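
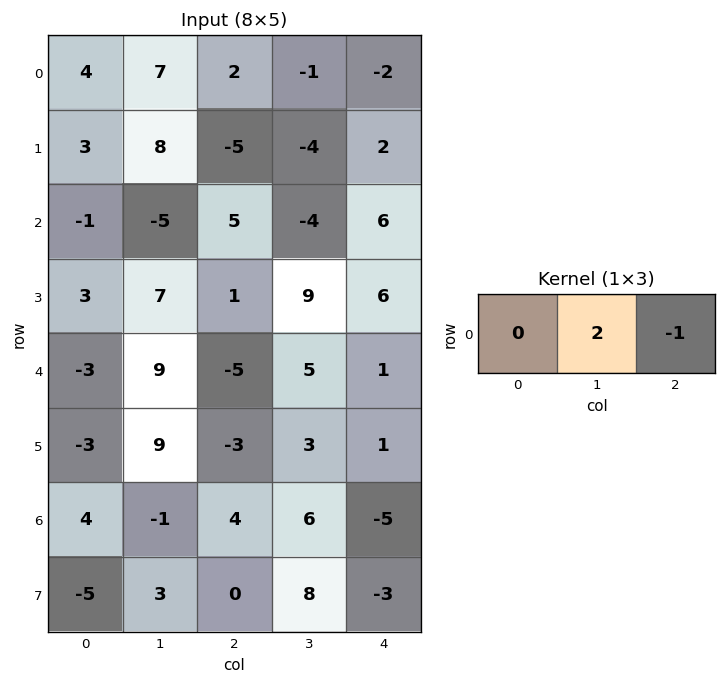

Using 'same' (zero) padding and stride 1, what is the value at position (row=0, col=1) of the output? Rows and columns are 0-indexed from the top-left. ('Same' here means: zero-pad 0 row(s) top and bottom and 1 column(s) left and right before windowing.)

12

The receptive field on the zero-padded input at this output position is [4 7 2]. Elementwise product with the kernel and sum: 7·2 + 2·-1.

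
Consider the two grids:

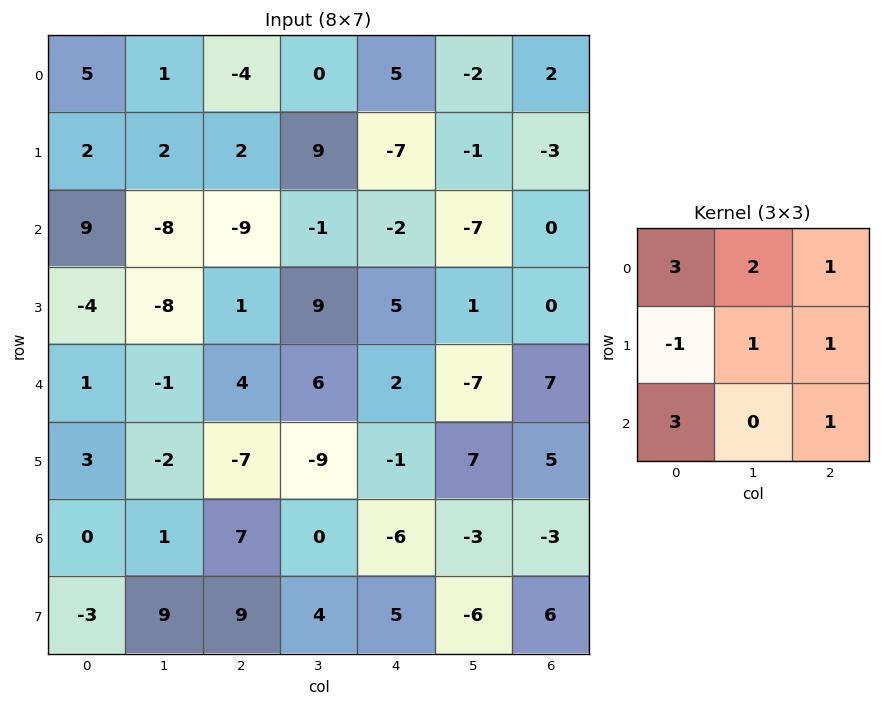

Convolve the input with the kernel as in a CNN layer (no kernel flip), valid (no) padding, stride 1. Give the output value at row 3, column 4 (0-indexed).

17

The receptive field on the input at this output position is [5 1 0 / 2 -7 7 / -1 7 5]. Elementwise product with the kernel and sum: 5·3 + 1·2 + 0·1 + 2·-1 + -7·1 + 7·1 + -1·3 + 5·1.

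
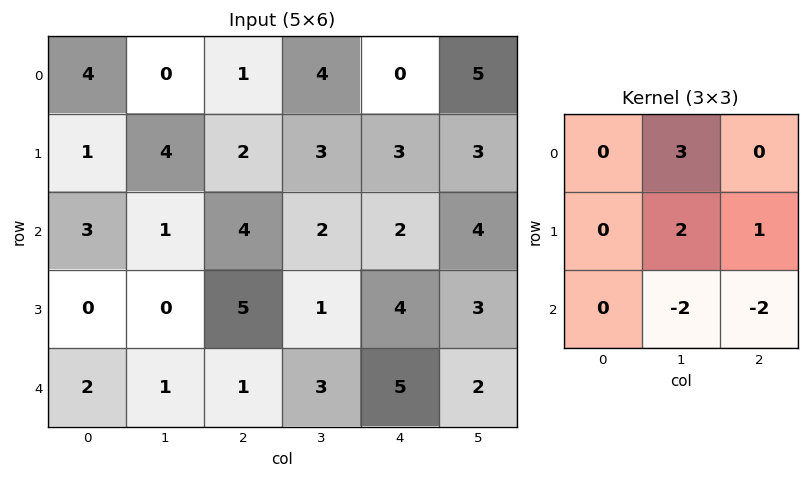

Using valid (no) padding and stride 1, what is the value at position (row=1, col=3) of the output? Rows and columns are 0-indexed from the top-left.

The receptive field on the input at this output position is [3 3 3 / 2 2 4 / 1 4 3]. Elementwise product with the kernel and sum: 3·3 + 2·2 + 4·1 + 4·-2 + 3·-2.

3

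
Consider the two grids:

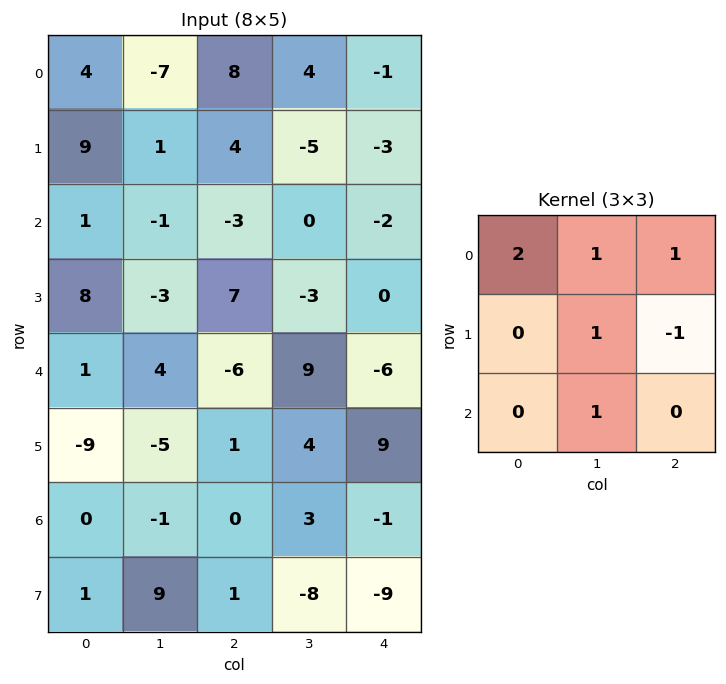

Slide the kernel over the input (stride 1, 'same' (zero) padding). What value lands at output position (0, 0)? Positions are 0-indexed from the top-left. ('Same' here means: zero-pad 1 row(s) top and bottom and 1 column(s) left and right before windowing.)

20

The receptive field on the zero-padded input at this output position is [0 0 0 / 0 4 -7 / 0 9 1]. Elementwise product with the kernel and sum: 0·2 + 0·1 + 0·1 + 4·1 + -7·-1 + 9·1.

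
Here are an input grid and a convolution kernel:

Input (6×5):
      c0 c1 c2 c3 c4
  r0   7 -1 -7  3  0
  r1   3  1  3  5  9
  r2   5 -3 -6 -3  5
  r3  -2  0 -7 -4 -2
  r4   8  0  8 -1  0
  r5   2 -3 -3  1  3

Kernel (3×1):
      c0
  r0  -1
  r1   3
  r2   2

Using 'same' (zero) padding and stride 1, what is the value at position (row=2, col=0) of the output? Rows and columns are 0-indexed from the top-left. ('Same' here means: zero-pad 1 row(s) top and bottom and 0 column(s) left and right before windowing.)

8

The receptive field on the zero-padded input at this output position is [3 / 5 / -2]. Elementwise product with the kernel and sum: 3·-1 + 5·3 + -2·2.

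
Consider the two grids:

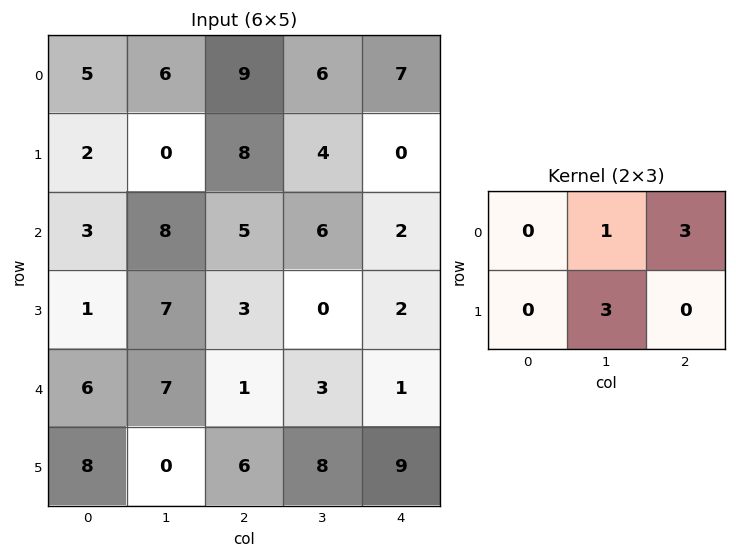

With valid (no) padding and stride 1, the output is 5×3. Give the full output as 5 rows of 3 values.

33 51 39
48 35 22
44 32 12
37 6 15
10 28 30

Output[0,0]: The receptive field on the input at this output position is [5 6 9 / 2 0 8]. Elementwise product with the kernel and sum: 6·1 + 9·3 + 0·3.
Output[0,1]: The receptive field on the input at this output position is [6 9 6 / 0 8 4]. Elementwise product with the kernel and sum: 9·1 + 6·3 + 8·3.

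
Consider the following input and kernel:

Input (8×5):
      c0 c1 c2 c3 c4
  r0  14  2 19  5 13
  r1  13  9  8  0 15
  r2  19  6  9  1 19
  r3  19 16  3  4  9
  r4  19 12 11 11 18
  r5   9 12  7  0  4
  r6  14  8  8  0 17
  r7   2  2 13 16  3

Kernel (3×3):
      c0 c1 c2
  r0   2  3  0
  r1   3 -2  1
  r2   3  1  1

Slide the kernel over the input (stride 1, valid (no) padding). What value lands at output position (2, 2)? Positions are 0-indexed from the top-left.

93

The receptive field on the input at this output position is [9 1 19 / 3 4 9 / 11 11 18]. Elementwise product with the kernel and sum: 9·2 + 1·3 + 3·3 + 4·-2 + 9·1 + 11·3 + 11·1 + 18·1.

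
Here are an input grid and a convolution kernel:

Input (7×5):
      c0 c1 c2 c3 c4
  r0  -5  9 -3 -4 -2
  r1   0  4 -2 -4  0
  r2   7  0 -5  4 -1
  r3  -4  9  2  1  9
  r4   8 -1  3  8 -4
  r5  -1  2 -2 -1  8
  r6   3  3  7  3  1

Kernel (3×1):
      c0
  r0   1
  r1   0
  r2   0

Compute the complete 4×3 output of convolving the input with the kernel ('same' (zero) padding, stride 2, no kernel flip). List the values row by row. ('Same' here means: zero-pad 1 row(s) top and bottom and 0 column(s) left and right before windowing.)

Output[0,0]: The receptive field on the zero-padded input at this output position is [0 / -5 / 0]. Elementwise product with the kernel and sum: 0·1.

0 0 0
0 -2 0
-4 2 9
-1 -2 8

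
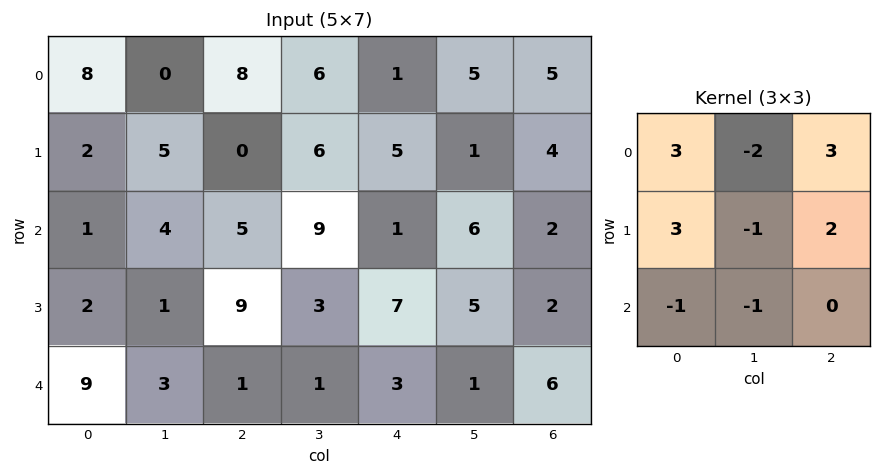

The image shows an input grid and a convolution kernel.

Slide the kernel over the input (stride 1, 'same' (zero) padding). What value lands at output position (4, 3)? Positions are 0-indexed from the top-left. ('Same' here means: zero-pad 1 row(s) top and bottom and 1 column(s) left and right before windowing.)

50

The receptive field on the zero-padded input at this output position is [9 3 7 / 1 1 3 / 0 0 0]. Elementwise product with the kernel and sum: 9·3 + 3·-2 + 7·3 + 1·3 + 1·-1 + 3·2 + 0·-1 + 0·-1.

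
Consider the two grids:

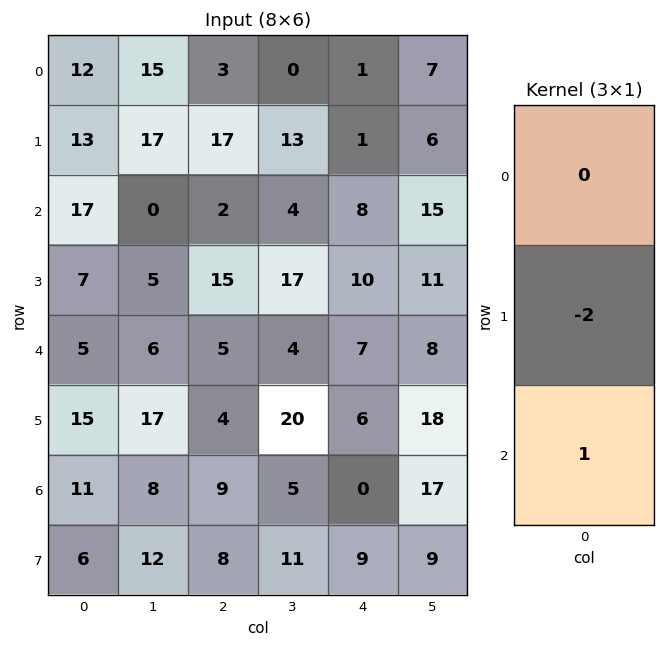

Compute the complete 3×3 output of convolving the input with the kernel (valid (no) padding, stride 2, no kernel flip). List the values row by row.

-9 -32 6
-9 -25 -13
-19 1 -12

Output[0,0]: The receptive field on the input at this output position is [12 / 13 / 17]. Elementwise product with the kernel and sum: 13·-2 + 17·1.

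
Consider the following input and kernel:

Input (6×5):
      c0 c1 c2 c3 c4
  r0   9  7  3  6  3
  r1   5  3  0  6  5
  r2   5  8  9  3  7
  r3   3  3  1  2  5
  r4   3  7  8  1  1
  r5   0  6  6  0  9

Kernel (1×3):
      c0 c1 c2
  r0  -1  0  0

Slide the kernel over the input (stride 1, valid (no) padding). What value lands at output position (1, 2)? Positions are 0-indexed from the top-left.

The receptive field on the input at this output position is [0 6 5]. Elementwise product with the kernel and sum: 0·-1.

0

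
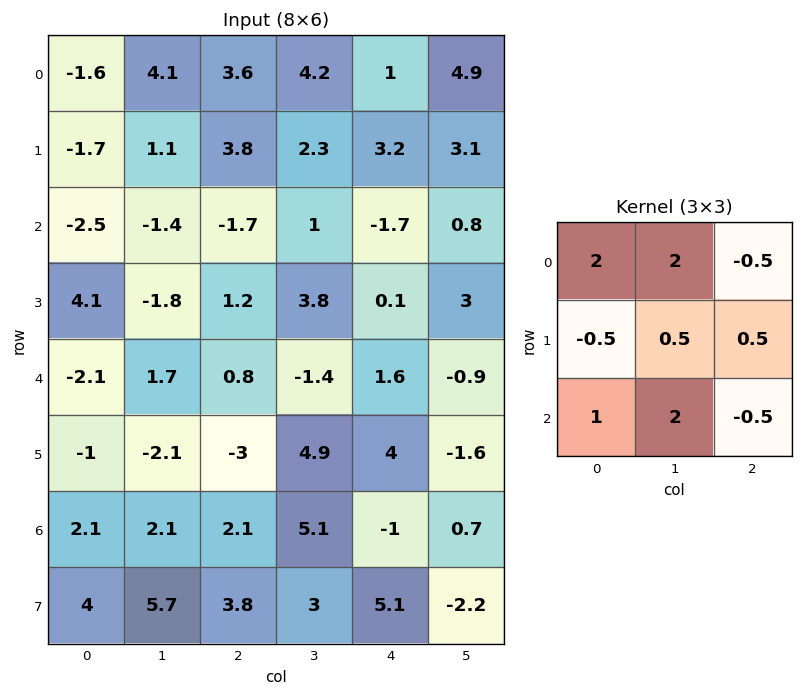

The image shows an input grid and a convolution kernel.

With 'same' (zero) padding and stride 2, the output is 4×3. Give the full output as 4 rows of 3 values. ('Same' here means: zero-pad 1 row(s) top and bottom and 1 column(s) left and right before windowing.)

-2.7 9.4 8
3.2 7.7 11
7.95 -14.8 21.05
6.3 1.7 30.2

Output[0,0]: The receptive field on the zero-padded input at this output position is [0 0 0 / 0 -1.6 4.1 / 0 -1.7 1.1]. Elementwise product with the kernel and sum: 0·2 + 0·2 + 0·-0.5 + 0·-0.5 + -1.6·0.5 + 4.1·0.5 + 0·1 + -1.7·2 + 1.1·-0.5.
Output[0,1]: The receptive field on the zero-padded input at this output position is [0 0 0 / 4.1 3.6 4.2 / 1.1 3.8 2.3]. Elementwise product with the kernel and sum: 0·2 + 0·2 + 0·-0.5 + 4.1·-0.5 + 3.6·0.5 + 4.2·0.5 + 1.1·1 + 3.8·2 + 2.3·-0.5.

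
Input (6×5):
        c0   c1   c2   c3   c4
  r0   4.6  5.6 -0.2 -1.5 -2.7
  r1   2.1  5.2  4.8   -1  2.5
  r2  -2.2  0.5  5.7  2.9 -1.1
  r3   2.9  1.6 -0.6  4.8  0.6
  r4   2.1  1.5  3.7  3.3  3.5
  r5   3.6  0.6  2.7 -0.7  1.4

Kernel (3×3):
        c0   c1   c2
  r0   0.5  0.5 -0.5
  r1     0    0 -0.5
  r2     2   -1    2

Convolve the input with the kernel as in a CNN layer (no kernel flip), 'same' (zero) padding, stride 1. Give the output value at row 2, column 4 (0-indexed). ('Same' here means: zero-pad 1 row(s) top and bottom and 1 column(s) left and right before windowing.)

The receptive field on the zero-padded input at this output position is [-1 2.5 0 / 2.9 -1.1 0 / 4.8 0.6 0]. Elementwise product with the kernel and sum: -1·0.5 + 2.5·0.5 + 0·-0.5 + 0·-0.5 + 4.8·2 + 0.6·-1 + 0·2.

9.75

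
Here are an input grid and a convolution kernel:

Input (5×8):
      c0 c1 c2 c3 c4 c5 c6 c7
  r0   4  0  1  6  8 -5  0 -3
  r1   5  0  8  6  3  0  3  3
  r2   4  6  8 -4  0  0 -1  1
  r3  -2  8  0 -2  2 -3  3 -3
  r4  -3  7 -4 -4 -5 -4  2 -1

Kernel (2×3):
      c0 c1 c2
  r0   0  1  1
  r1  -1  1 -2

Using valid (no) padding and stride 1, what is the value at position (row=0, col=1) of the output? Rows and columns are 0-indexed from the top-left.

3

The receptive field on the input at this output position is [0 1 6 / 0 8 6]. Elementwise product with the kernel and sum: 1·1 + 6·1 + 0·-1 + 8·1 + 6·-2.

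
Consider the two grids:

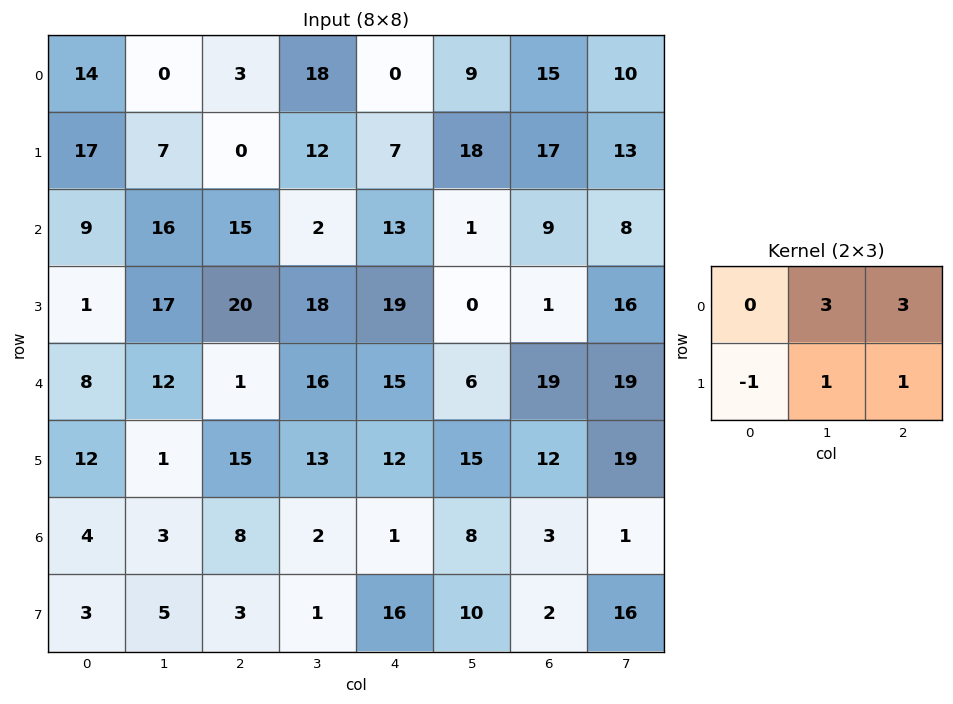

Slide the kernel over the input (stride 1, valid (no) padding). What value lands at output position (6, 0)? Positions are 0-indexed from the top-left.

The receptive field on the input at this output position is [4 3 8 / 3 5 3]. Elementwise product with the kernel and sum: 3·3 + 8·3 + 3·-1 + 5·1 + 3·1.

38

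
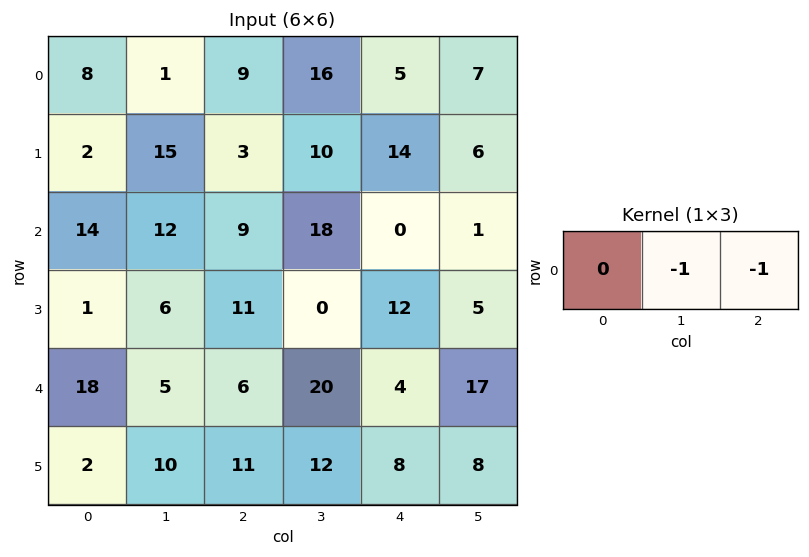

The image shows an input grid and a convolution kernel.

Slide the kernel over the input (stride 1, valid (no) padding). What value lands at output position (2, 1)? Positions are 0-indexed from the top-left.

The receptive field on the input at this output position is [12 9 18]. Elementwise product with the kernel and sum: 9·-1 + 18·-1.

-27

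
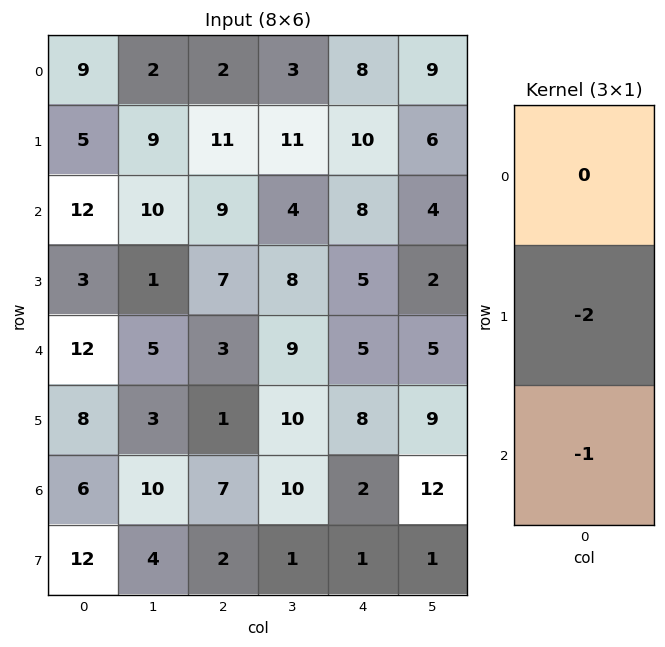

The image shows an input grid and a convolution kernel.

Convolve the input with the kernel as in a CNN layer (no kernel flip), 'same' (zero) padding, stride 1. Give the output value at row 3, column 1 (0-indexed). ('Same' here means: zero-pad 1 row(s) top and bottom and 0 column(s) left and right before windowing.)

The receptive field on the zero-padded input at this output position is [10 / 1 / 5]. Elementwise product with the kernel and sum: 1·-2 + 5·-1.

-7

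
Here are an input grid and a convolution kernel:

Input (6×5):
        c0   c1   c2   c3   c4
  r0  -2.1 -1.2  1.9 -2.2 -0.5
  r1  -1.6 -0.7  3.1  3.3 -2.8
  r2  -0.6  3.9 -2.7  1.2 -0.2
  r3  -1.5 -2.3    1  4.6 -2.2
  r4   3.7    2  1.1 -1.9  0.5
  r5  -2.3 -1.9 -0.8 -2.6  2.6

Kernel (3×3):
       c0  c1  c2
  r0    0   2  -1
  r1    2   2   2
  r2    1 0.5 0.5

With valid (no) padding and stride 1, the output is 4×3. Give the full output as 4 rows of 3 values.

-2.7 20.55 1.1
-5.45 8.2 8.2
10.15 1.6 9.8
4.35 -3.8 10

Output[0,0]: The receptive field on the input at this output position is [-2.1 -1.2 1.9 / -1.6 -0.7 3.1 / -0.6 3.9 -2.7]. Elementwise product with the kernel and sum: -1.2·2 + 1.9·-1 + -1.6·2 + -0.7·2 + 3.1·2 + -0.6·1 + 3.9·0.5 + -2.7·0.5.
Output[0,1]: The receptive field on the input at this output position is [-1.2 1.9 -2.2 / -0.7 3.1 3.3 / 3.9 -2.7 1.2]. Elementwise product with the kernel and sum: 1.9·2 + -2.2·-1 + -0.7·2 + 3.1·2 + 3.3·2 + 3.9·1 + -2.7·0.5 + 1.2·0.5.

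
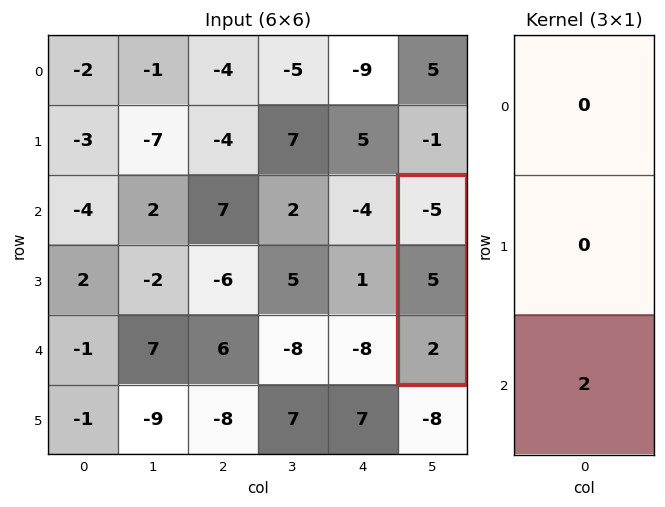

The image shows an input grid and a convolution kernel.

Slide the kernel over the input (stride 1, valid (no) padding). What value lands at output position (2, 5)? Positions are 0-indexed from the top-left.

The receptive field on the input at this output position is [-5 / 5 / 2]. Elementwise product with the kernel and sum: 2·2.

4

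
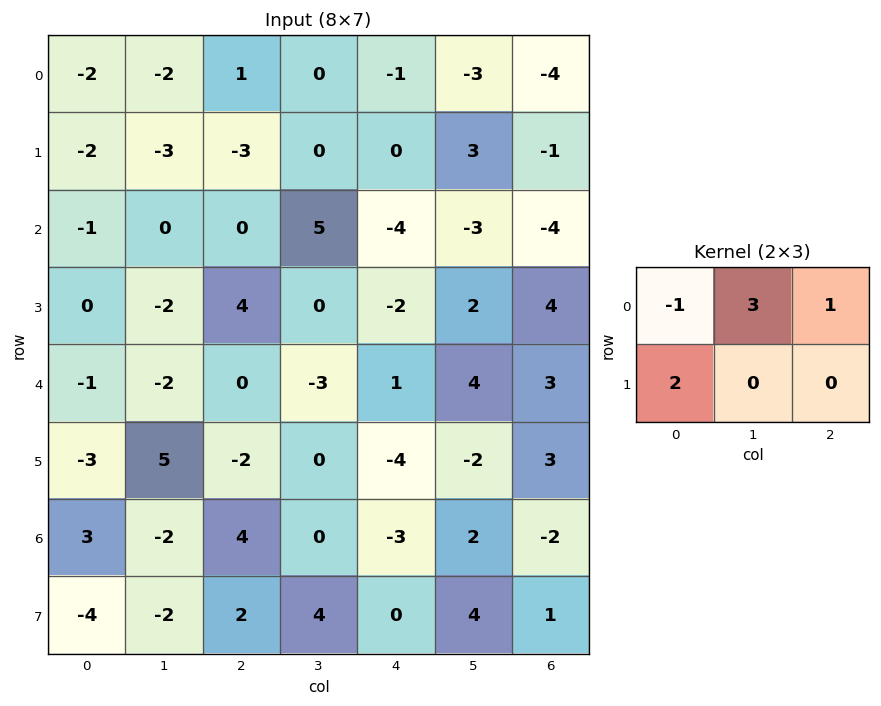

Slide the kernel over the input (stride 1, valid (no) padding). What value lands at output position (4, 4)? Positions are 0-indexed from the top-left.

6

The receptive field on the input at this output position is [1 4 3 / -4 -2 3]. Elementwise product with the kernel and sum: 1·-1 + 4·3 + 3·1 + -4·2.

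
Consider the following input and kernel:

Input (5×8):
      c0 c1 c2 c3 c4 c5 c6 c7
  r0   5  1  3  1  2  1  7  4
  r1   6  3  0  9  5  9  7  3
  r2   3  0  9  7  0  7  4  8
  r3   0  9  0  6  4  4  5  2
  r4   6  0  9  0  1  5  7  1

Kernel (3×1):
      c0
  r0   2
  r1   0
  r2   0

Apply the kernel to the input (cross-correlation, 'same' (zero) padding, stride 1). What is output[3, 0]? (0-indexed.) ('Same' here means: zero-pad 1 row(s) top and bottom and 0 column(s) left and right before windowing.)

6

The receptive field on the zero-padded input at this output position is [3 / 0 / 6]. Elementwise product with the kernel and sum: 3·2.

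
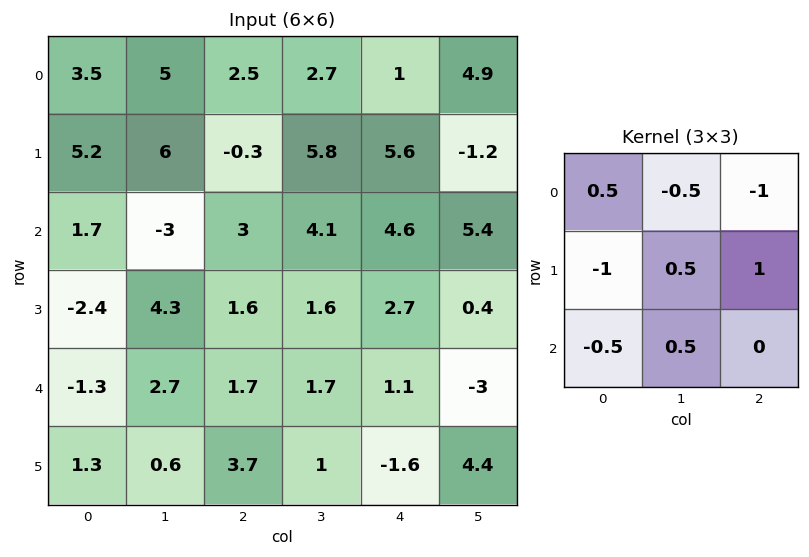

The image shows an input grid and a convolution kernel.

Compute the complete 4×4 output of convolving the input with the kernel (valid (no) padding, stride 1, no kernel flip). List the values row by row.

-8.1 1.2 8.25 -8
3.05 4.6 -5 5.45
7.5 -9.5 -3.25 -5.8
-0.95 1.15 -3.8 -6.4

Output[0,0]: The receptive field on the input at this output position is [3.5 5 2.5 / 5.2 6 -0.3 / 1.7 -3 3]. Elementwise product with the kernel and sum: 3.5·0.5 + 5·-0.5 + 2.5·-1 + 5.2·-1 + 6·0.5 + -0.3·1 + 1.7·-0.5 + -3·0.5.
Output[0,1]: The receptive field on the input at this output position is [5 2.5 2.7 / 6 -0.3 5.8 / -3 3 4.1]. Elementwise product with the kernel and sum: 5·0.5 + 2.5·-0.5 + 2.7·-1 + 6·-1 + -0.3·0.5 + 5.8·1 + -3·-0.5 + 3·0.5.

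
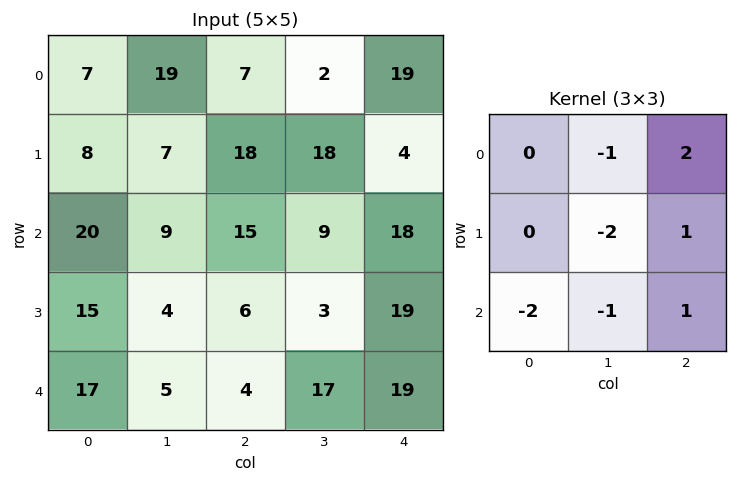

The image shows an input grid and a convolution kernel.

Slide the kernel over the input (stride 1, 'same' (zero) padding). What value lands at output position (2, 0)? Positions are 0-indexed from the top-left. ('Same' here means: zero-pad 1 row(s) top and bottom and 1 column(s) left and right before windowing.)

The receptive field on the zero-padded input at this output position is [0 8 7 / 0 20 9 / 0 15 4]. Elementwise product with the kernel and sum: 8·-1 + 7·2 + 20·-2 + 9·1 + 0·-2 + 15·-1 + 4·1.

-36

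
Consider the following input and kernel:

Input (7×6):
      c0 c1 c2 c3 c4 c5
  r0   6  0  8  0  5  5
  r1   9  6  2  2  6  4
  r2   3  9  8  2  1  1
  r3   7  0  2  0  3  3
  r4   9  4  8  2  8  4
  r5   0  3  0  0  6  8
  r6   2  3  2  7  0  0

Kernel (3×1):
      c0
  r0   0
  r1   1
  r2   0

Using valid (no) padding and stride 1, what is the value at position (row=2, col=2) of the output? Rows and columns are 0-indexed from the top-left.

2

The receptive field on the input at this output position is [8 / 2 / 8]. Elementwise product with the kernel and sum: 2·1.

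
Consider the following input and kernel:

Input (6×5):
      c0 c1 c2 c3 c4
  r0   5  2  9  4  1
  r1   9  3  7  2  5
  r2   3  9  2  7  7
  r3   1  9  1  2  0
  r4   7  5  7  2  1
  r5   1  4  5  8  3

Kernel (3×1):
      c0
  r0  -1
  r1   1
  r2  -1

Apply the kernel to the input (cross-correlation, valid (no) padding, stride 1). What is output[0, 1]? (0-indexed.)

The receptive field on the input at this output position is [2 / 3 / 9]. Elementwise product with the kernel and sum: 2·-1 + 3·1 + 9·-1.

-8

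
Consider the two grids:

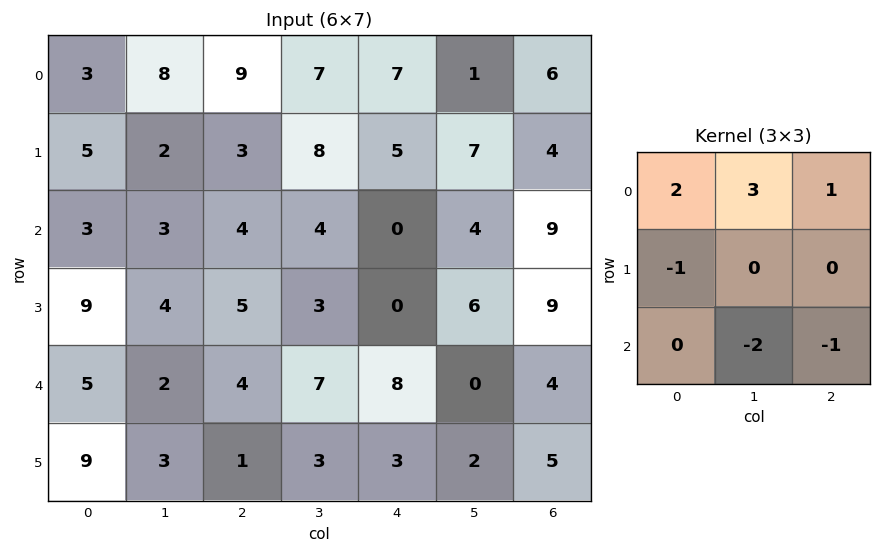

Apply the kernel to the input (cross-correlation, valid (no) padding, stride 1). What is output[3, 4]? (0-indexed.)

The receptive field on the input at this output position is [0 6 9 / 8 0 4 / 3 2 5]. Elementwise product with the kernel and sum: 0·2 + 6·3 + 9·1 + 8·-1 + 2·-2 + 5·-1.

10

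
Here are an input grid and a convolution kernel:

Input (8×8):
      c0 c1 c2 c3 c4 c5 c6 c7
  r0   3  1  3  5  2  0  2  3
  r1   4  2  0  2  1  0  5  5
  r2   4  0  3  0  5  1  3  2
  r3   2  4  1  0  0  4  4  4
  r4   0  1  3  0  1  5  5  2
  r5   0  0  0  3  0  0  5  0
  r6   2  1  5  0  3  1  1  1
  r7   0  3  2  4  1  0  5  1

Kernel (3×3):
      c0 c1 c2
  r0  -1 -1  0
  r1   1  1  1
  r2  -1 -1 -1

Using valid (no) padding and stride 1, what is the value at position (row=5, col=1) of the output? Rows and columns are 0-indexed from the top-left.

The receptive field on the input at this output position is [0 0 3 / 1 5 0 / 3 2 4]. Elementwise product with the kernel and sum: 0·-1 + 0·-1 + 1·1 + 5·1 + 0·1 + 3·-1 + 2·-1 + 4·-1.

-3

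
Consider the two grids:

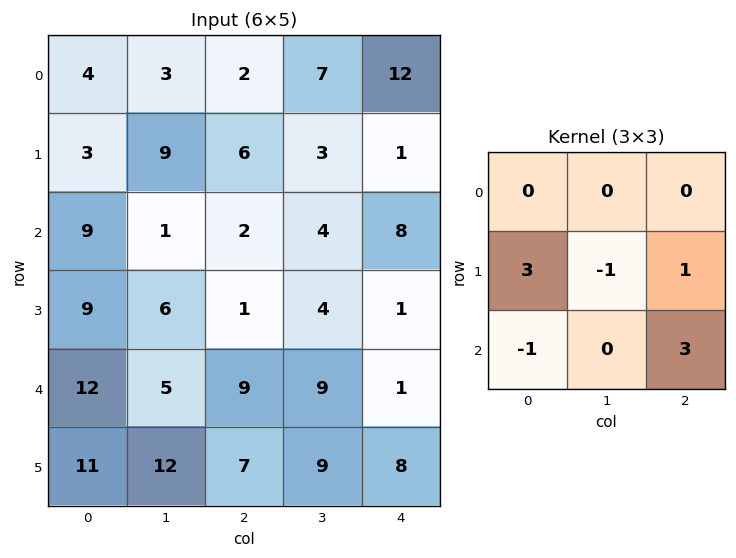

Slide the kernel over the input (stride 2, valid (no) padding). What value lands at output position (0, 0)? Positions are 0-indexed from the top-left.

3

The receptive field on the input at this output position is [4 3 2 / 3 9 6 / 9 1 2]. Elementwise product with the kernel and sum: 3·3 + 9·-1 + 6·1 + 9·-1 + 2·3.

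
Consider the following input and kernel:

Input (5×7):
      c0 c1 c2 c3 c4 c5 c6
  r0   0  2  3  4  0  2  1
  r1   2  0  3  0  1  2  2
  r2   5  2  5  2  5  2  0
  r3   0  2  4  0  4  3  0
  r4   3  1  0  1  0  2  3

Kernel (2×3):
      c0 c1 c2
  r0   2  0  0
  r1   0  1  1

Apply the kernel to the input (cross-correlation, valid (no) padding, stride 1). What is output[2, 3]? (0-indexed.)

11

The receptive field on the input at this output position is [2 5 2 / 0 4 3]. Elementwise product with the kernel and sum: 2·2 + 4·1 + 3·1.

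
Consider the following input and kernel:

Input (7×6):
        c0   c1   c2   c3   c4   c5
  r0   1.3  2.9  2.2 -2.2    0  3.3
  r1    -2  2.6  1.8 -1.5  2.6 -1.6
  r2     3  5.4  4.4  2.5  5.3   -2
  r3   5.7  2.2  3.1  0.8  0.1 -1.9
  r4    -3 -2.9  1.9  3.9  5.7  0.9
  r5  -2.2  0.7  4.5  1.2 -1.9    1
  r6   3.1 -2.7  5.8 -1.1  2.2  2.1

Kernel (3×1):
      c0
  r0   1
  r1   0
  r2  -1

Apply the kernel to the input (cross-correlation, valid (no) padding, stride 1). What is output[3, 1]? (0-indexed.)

1.5

The receptive field on the input at this output position is [2.2 / -2.9 / 0.7]. Elementwise product with the kernel and sum: 2.2·1 + 0.7·-1.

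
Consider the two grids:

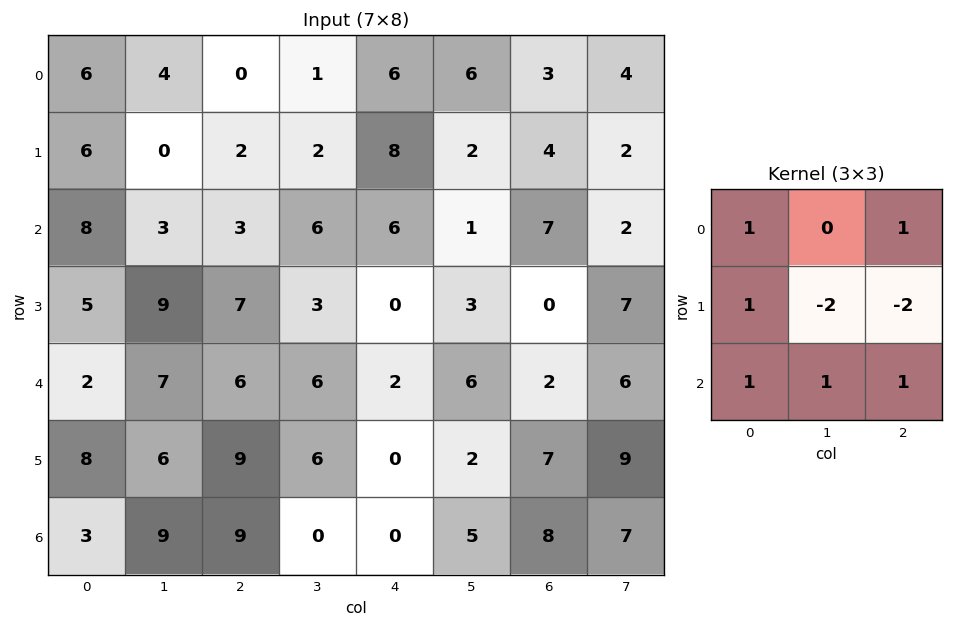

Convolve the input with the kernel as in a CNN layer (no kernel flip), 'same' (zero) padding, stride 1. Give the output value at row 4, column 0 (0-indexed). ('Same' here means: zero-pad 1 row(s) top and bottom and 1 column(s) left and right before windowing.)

The receptive field on the zero-padded input at this output position is [0 5 9 / 0 2 7 / 0 8 6]. Elementwise product with the kernel and sum: 0·1 + 9·1 + 0·1 + 2·-2 + 7·-2 + 0·1 + 8·1 + 6·1.

5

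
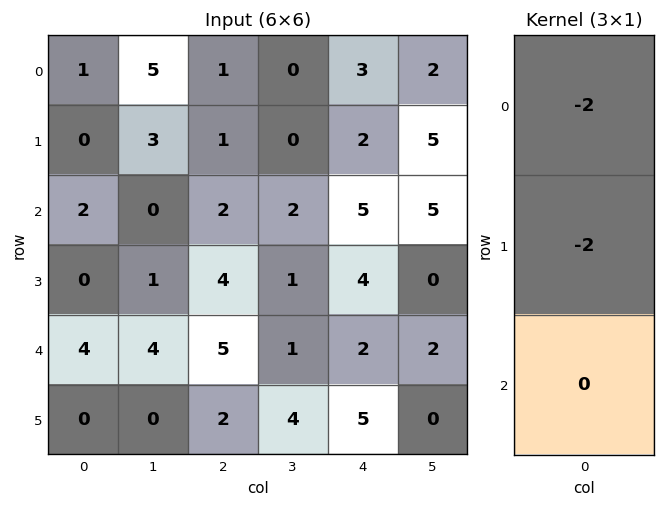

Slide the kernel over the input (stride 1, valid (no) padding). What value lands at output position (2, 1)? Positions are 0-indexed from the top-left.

-2

The receptive field on the input at this output position is [0 / 1 / 4]. Elementwise product with the kernel and sum: 0·-2 + 1·-2.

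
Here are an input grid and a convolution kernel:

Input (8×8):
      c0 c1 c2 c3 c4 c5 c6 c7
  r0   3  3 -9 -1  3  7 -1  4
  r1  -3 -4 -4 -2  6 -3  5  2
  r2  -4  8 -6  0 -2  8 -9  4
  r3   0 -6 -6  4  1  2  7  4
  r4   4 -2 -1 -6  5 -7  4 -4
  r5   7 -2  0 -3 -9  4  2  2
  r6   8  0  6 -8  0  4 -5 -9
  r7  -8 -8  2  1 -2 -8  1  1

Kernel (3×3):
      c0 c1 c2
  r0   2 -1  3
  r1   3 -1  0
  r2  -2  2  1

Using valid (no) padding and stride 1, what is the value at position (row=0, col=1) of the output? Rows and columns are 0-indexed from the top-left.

The receptive field on the input at this output position is [3 -9 -1 / -4 -4 -2 / 8 -6 0]. Elementwise product with the kernel and sum: 3·2 + -9·-1 + -1·3 + -4·3 + -4·-1 + 8·-2 + -6·2 + 0·1.

-24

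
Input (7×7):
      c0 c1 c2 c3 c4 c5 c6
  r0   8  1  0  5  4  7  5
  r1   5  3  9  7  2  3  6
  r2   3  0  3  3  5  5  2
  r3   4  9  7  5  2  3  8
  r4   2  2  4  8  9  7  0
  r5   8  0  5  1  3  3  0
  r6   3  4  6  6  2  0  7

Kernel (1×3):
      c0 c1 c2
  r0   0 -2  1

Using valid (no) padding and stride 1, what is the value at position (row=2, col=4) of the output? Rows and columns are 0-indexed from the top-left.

The receptive field on the input at this output position is [5 5 2]. Elementwise product with the kernel and sum: 5·-2 + 2·1.

-8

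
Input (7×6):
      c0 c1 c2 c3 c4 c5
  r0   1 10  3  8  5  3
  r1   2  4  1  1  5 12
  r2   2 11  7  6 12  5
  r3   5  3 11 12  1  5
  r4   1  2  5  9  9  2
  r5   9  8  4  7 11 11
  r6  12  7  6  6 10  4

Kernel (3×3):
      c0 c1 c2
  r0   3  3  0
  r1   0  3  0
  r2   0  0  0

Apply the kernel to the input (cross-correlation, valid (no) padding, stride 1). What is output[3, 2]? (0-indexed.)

The receptive field on the input at this output position is [11 12 1 / 5 9 9 / 4 7 11]. Elementwise product with the kernel and sum: 11·3 + 12·3 + 9·3.

96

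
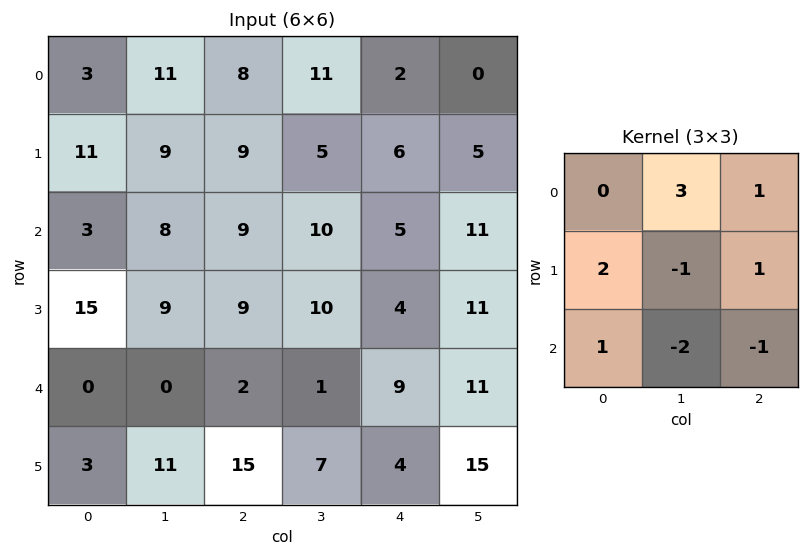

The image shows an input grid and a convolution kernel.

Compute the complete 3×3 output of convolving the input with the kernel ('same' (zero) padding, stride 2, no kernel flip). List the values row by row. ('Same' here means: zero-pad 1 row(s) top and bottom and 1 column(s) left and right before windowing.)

Output[0,0]: The receptive field on the zero-padded input at this output position is [0 0 0 / 0 3 11 / 0 11 9]. Elementwise product with the kernel and sum: 0·3 + 0·1 + 0·2 + 3·-1 + 11·1 + 0·1 + 11·-2 + 9·-1.

-23 11 8
8 30 40
37 10 11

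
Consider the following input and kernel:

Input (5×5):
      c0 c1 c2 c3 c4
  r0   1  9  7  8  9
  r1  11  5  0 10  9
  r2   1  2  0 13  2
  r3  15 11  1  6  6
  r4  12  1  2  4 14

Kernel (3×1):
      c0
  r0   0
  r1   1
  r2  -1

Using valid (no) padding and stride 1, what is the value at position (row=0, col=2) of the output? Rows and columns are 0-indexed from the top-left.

The receptive field on the input at this output position is [7 / 0 / 0]. Elementwise product with the kernel and sum: 0·1 + 0·-1.

0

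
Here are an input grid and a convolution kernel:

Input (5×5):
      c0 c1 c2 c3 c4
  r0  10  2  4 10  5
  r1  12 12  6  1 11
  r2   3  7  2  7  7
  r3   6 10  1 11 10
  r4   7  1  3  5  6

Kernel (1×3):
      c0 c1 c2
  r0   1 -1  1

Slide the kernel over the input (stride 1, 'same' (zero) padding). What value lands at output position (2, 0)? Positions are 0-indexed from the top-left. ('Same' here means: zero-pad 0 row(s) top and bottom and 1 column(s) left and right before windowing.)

The receptive field on the zero-padded input at this output position is [0 3 7]. Elementwise product with the kernel and sum: 0·1 + 3·-1 + 7·1.

4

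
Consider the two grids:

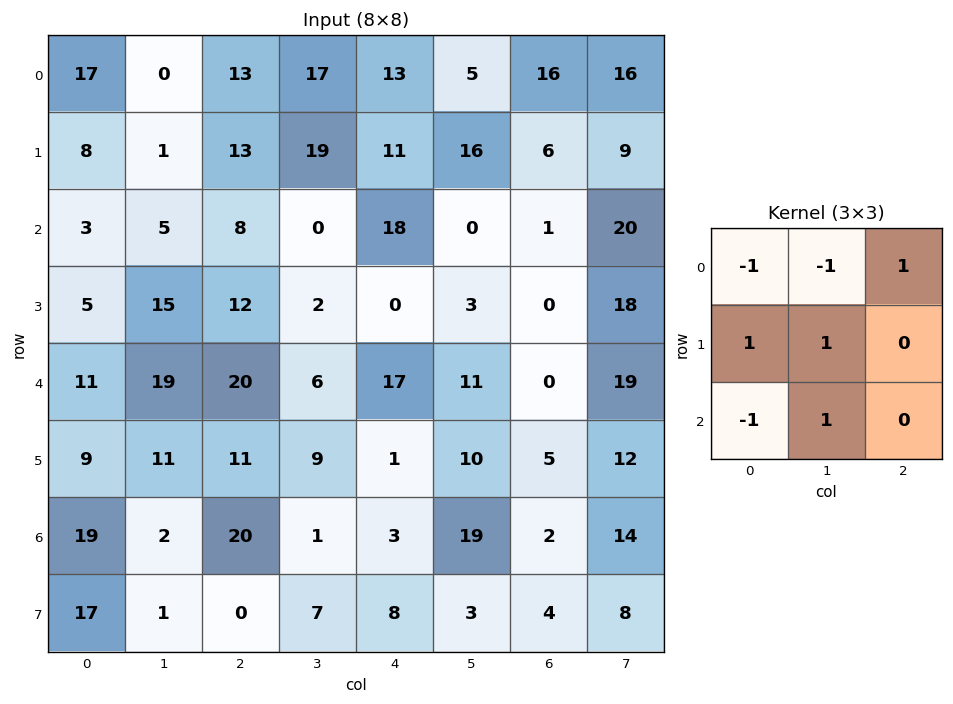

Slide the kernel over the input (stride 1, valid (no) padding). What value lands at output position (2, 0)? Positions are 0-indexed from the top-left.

28

The receptive field on the input at this output position is [3 5 8 / 5 15 12 / 11 19 20]. Elementwise product with the kernel and sum: 3·-1 + 5·-1 + 8·1 + 5·1 + 15·1 + 11·-1 + 19·1.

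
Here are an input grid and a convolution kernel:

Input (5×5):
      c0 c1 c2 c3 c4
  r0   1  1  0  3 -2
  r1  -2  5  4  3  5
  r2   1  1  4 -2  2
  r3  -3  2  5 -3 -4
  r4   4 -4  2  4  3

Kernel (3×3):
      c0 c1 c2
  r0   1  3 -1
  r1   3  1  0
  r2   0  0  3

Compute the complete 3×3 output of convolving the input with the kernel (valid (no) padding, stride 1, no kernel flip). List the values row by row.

15 11 32
28 12 6
-1 38 17

Output[0,0]: The receptive field on the input at this output position is [1 1 0 / -2 5 4 / 1 1 4]. Elementwise product with the kernel and sum: 1·1 + 1·3 + 0·-1 + -2·3 + 5·1 + 4·3.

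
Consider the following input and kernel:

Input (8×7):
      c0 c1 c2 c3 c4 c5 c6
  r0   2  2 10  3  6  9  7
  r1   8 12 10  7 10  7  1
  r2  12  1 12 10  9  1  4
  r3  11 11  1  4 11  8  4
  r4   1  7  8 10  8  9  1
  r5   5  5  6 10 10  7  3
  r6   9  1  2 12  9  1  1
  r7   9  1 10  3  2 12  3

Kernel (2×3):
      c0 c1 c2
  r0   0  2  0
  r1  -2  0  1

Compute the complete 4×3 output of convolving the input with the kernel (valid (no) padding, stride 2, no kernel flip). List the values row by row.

-2 -4 -1
-19 29 -16
10 18 1
-6 6 1

Output[0,0]: The receptive field on the input at this output position is [2 2 10 / 8 12 10]. Elementwise product with the kernel and sum: 2·2 + 8·-2 + 10·1.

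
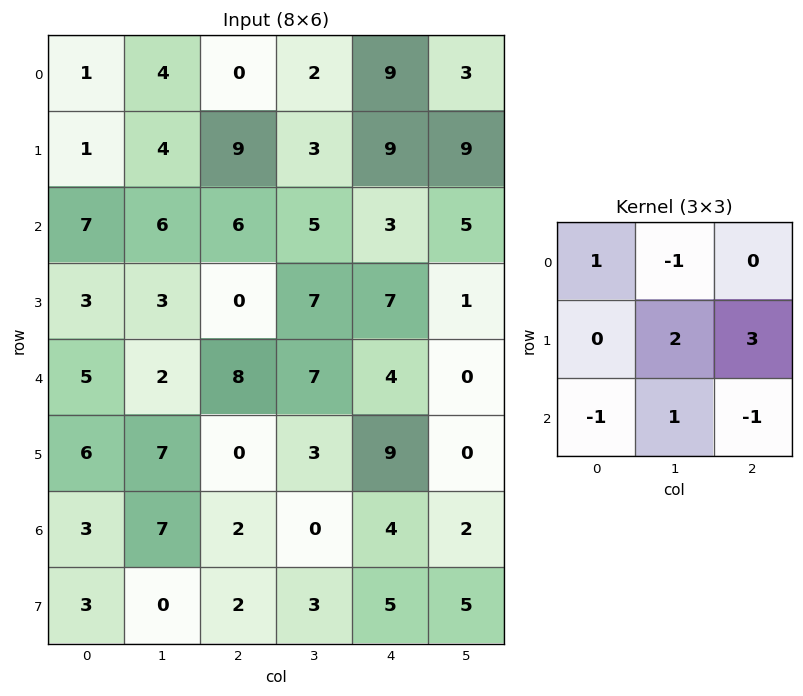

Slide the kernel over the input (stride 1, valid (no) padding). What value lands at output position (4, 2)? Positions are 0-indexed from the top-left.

28

The receptive field on the input at this output position is [8 7 4 / 0 3 9 / 2 0 4]. Elementwise product with the kernel and sum: 8·1 + 7·-1 + 3·2 + 9·3 + 2·-1 + 0·1 + 4·-1.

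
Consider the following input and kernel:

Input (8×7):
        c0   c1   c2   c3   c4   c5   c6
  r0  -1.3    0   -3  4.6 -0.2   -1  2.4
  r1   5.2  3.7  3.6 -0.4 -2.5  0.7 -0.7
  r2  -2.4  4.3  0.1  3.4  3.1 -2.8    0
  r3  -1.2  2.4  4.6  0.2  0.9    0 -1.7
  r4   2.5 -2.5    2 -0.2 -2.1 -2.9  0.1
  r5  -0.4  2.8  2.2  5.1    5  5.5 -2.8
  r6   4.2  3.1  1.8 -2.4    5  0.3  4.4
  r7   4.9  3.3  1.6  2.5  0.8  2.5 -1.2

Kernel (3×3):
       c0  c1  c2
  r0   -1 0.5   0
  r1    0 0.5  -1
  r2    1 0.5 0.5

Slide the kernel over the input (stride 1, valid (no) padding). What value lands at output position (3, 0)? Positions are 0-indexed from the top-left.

1.25

The receptive field on the input at this output position is [-1.2 2.4 4.6 / 2.5 -2.5 2 / -0.4 2.8 2.2]. Elementwise product with the kernel and sum: -1.2·-1 + 2.4·0.5 + -2.5·0.5 + 2·-1 + -0.4·1 + 2.8·0.5 + 2.2·0.5.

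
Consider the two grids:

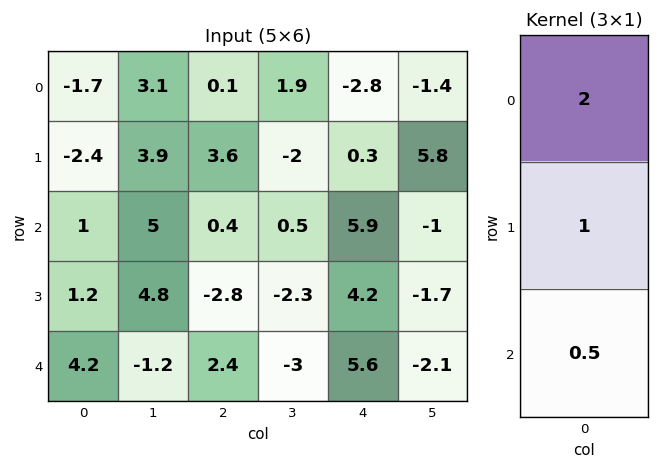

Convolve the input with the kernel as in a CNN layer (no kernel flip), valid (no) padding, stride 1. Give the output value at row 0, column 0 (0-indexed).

-5.3

The receptive field on the input at this output position is [-1.7 / -2.4 / 1]. Elementwise product with the kernel and sum: -1.7·2 + -2.4·1 + 1·0.5.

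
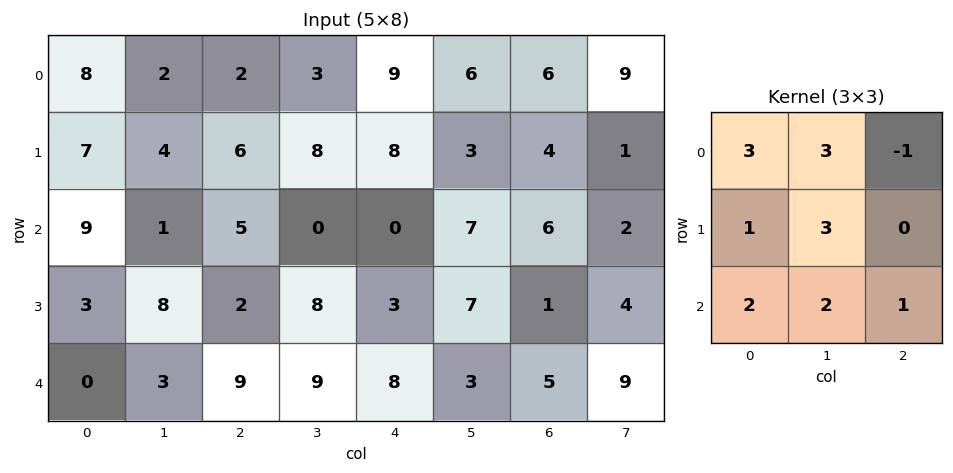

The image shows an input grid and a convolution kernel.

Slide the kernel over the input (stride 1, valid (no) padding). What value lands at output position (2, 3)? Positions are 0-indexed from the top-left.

The receptive field on the input at this output position is [0 0 7 / 8 3 7 / 9 8 3]. Elementwise product with the kernel and sum: 0·3 + 0·3 + 7·-1 + 8·1 + 3·3 + 9·2 + 8·2 + 3·1.

47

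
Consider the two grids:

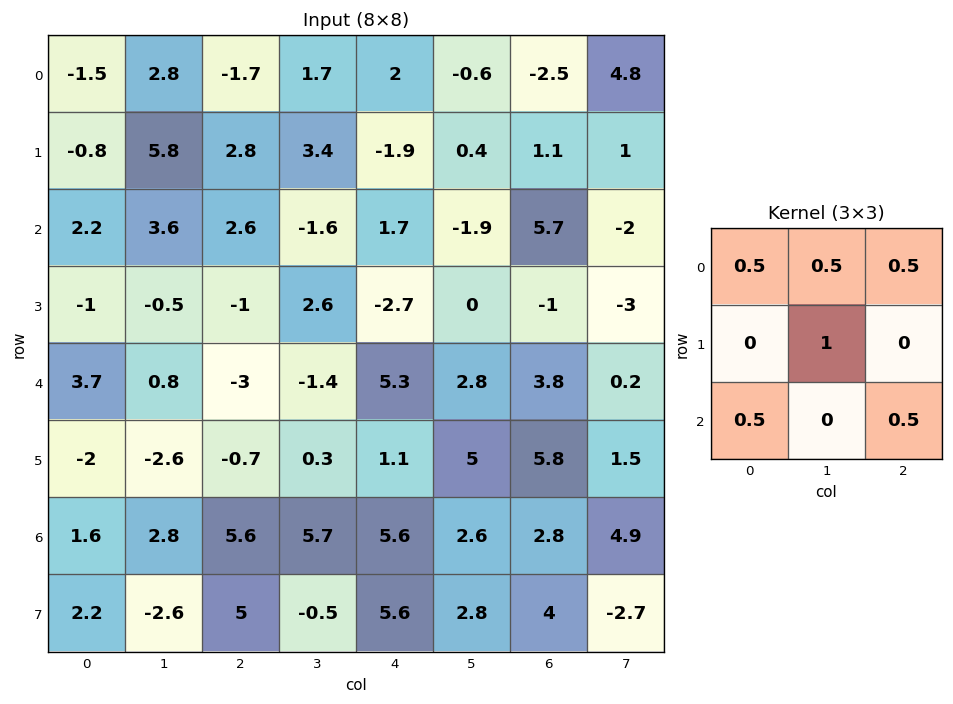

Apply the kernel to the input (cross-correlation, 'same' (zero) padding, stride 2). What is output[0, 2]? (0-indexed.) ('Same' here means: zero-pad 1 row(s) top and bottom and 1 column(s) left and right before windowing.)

3.9

The receptive field on the zero-padded input at this output position is [0 0 0 / 1.7 2 -0.6 / 3.4 -1.9 0.4]. Elementwise product with the kernel and sum: 0·0.5 + 0·0.5 + 0·0.5 + 2·1 + 3.4·0.5 + 0.4·0.5.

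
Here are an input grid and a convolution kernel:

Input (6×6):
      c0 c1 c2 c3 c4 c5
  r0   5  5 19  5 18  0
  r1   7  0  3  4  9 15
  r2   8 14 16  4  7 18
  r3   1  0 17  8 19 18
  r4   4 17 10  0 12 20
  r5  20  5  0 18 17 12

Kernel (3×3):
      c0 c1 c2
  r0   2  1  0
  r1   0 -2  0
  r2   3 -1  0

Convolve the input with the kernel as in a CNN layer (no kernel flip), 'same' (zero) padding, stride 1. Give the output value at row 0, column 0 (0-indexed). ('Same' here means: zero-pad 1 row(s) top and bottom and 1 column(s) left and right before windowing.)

-17

The receptive field on the zero-padded input at this output position is [0 0 0 / 0 5 5 / 0 7 0]. Elementwise product with the kernel and sum: 0·2 + 0·1 + 5·-2 + 0·3 + 7·-1.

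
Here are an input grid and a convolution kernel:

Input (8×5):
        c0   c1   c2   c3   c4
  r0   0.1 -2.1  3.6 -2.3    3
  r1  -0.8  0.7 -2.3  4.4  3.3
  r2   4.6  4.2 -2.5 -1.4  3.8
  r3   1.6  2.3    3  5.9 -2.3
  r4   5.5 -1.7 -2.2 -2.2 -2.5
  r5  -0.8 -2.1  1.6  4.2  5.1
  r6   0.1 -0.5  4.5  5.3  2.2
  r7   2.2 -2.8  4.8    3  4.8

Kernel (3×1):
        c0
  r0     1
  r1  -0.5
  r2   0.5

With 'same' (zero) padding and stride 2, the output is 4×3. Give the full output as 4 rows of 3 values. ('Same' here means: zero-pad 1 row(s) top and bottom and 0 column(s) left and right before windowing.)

-0.45 -2.95 0.15
-2.3 0.45 0.25
-1.55 4.9 1.5
0.25 1.75 6.4

Output[0,0]: The receptive field on the zero-padded input at this output position is [0 / 0.1 / -0.8]. Elementwise product with the kernel and sum: 0·1 + 0.1·-0.5 + -0.8·0.5.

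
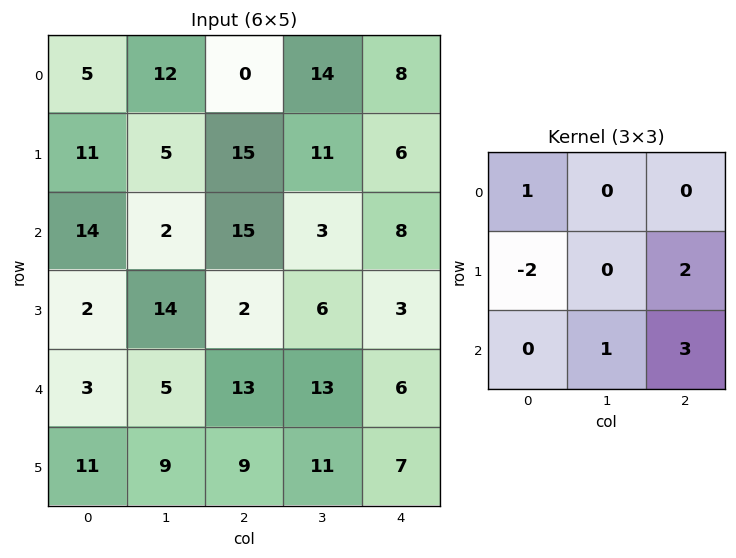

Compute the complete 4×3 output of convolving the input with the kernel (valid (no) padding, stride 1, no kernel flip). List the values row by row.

60 48 9
33 27 16
58 38 48
58 72 20

Output[0,0]: The receptive field on the input at this output position is [5 12 0 / 11 5 15 / 14 2 15]. Elementwise product with the kernel and sum: 5·1 + 11·-2 + 15·2 + 2·1 + 15·3.
Output[0,1]: The receptive field on the input at this output position is [12 0 14 / 5 15 11 / 2 15 3]. Elementwise product with the kernel and sum: 12·1 + 5·-2 + 11·2 + 15·1 + 3·3.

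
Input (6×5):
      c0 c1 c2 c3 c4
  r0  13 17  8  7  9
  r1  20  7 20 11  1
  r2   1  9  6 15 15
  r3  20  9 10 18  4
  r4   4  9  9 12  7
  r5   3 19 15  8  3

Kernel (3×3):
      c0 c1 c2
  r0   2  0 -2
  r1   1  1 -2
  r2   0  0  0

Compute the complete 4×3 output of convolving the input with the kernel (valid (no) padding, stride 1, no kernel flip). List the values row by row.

-3 25 27
-2 -23 29
-1 -29 2
15 -24 19

Output[0,0]: The receptive field on the input at this output position is [13 17 8 / 20 7 20 / 1 9 6]. Elementwise product with the kernel and sum: 13·2 + 8·-2 + 20·1 + 7·1 + 20·-2.
Output[0,1]: The receptive field on the input at this output position is [17 8 7 / 7 20 11 / 9 6 15]. Elementwise product with the kernel and sum: 17·2 + 7·-2 + 7·1 + 20·1 + 11·-2.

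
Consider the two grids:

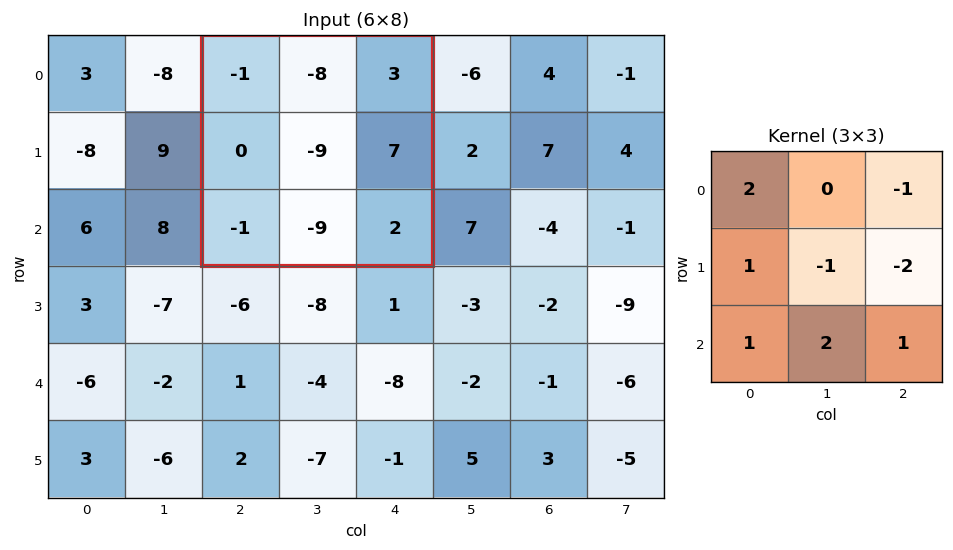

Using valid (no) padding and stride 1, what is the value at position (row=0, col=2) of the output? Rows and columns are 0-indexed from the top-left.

The receptive field on the input at this output position is [-1 -8 3 / 0 -9 7 / -1 -9 2]. Elementwise product with the kernel and sum: -1·2 + 3·-1 + 0·1 + -9·-1 + 7·-2 + -1·1 + -9·2 + 2·1.

-27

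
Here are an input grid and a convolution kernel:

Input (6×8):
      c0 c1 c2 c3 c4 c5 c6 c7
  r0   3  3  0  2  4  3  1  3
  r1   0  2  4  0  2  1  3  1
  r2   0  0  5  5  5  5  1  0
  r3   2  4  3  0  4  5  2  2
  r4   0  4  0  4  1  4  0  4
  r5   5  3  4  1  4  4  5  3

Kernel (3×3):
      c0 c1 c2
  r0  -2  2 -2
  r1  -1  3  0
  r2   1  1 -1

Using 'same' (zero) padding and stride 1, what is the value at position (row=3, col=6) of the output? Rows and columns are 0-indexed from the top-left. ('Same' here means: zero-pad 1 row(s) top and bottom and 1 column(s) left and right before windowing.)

The receptive field on the zero-padded input at this output position is [5 1 0 / 5 2 2 / 4 0 4]. Elementwise product with the kernel and sum: 5·-2 + 1·2 + 0·-2 + 5·-1 + 2·3 + 4·1 + 0·1 + 4·-1.

-7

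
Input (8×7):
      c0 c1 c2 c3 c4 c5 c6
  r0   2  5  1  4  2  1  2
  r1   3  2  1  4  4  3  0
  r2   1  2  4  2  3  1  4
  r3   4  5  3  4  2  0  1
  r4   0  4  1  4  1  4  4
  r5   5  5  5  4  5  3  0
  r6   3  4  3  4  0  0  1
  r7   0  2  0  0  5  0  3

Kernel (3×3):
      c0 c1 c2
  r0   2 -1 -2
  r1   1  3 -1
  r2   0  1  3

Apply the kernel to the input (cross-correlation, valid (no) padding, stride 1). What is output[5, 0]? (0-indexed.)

The receptive field on the input at this output position is [5 5 5 / 3 4 3 / 0 2 0]. Elementwise product with the kernel and sum: 5·2 + 5·-1 + 5·-2 + 3·1 + 4·3 + 3·-1 + 2·1 + 0·3.

9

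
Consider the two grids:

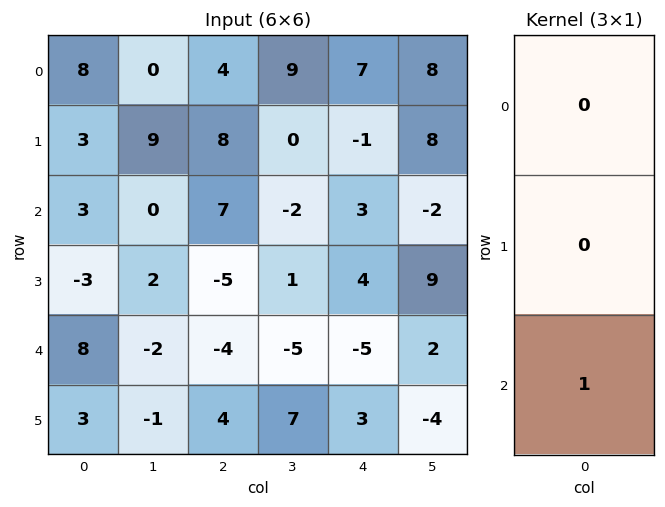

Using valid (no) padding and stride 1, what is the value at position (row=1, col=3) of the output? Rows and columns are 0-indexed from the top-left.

The receptive field on the input at this output position is [0 / -2 / 1]. Elementwise product with the kernel and sum: 1·1.

1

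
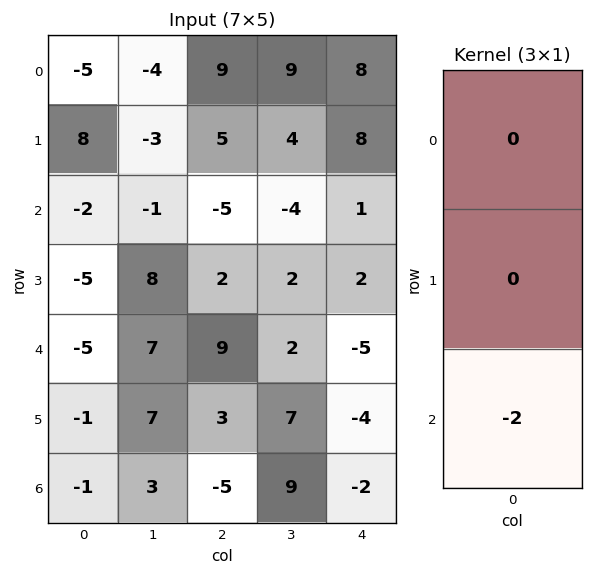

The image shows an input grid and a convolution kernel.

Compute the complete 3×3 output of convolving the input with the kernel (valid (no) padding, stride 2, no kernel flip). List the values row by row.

4 10 -2
10 -18 10
2 10 4

Output[0,0]: The receptive field on the input at this output position is [-5 / 8 / -2]. Elementwise product with the kernel and sum: -2·-2.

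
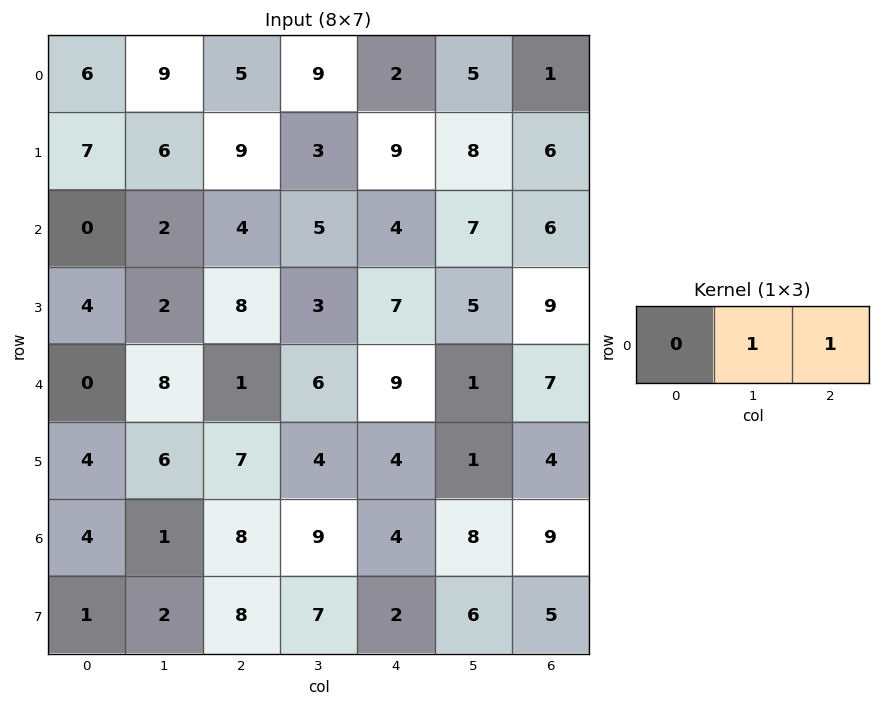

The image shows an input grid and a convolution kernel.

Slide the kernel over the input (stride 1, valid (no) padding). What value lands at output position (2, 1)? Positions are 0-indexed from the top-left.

The receptive field on the input at this output position is [2 4 5]. Elementwise product with the kernel and sum: 4·1 + 5·1.

9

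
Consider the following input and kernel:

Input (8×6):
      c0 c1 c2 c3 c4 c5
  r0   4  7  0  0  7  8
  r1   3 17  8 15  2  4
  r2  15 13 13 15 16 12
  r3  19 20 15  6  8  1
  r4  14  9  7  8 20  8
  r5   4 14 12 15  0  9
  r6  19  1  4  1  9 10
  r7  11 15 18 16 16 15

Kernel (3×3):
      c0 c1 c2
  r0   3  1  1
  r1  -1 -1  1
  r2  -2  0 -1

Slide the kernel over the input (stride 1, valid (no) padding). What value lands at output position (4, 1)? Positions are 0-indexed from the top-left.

28

The receptive field on the input at this output position is [9 7 8 / 14 12 15 / 1 4 1]. Elementwise product with the kernel and sum: 9·3 + 7·1 + 8·1 + 14·-1 + 12·-1 + 15·1 + 1·-2 + 1·-1.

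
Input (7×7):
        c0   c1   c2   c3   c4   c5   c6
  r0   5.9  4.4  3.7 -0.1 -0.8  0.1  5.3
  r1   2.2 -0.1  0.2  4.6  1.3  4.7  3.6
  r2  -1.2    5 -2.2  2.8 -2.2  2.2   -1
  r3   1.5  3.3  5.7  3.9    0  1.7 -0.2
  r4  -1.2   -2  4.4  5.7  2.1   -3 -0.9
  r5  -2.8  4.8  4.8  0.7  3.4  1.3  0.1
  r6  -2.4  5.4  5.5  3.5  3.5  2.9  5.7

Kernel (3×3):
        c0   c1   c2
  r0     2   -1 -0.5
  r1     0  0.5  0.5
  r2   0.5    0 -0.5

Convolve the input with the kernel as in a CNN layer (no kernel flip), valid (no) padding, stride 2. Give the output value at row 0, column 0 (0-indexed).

The receptive field on the input at this output position is [5.9 4.4 3.7 / 2.2 -0.1 0.2 / -1.2 5 -2.2]. Elementwise product with the kernel and sum: 5.9·2 + 4.4·-1 + 3.7·-0.5 + -0.1·0.5 + 0.2·0.5 + -1.2·0.5 + -2.2·-0.5.

6.1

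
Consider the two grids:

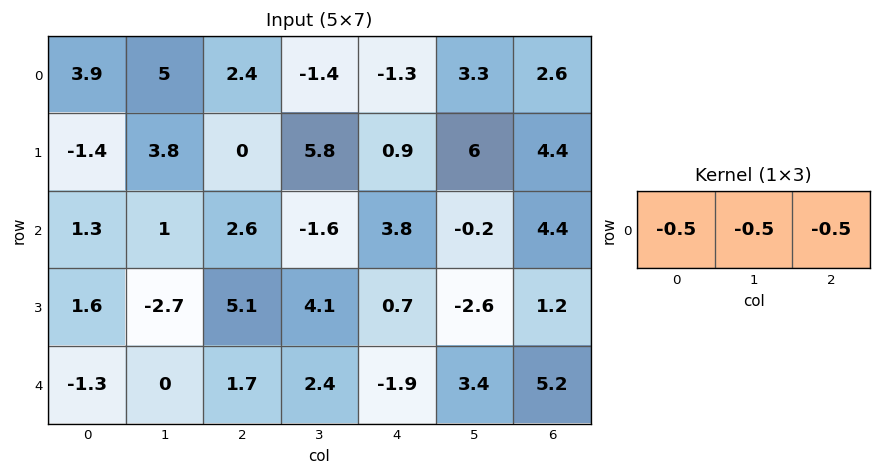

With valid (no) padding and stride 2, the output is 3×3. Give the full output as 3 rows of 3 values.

-5.65 0.15 -2.3
-2.45 -2.4 -4
-0.2 -1.1 -3.35

Output[0,0]: The receptive field on the input at this output position is [3.9 5 2.4]. Elementwise product with the kernel and sum: 3.9·-0.5 + 5·-0.5 + 2.4·-0.5.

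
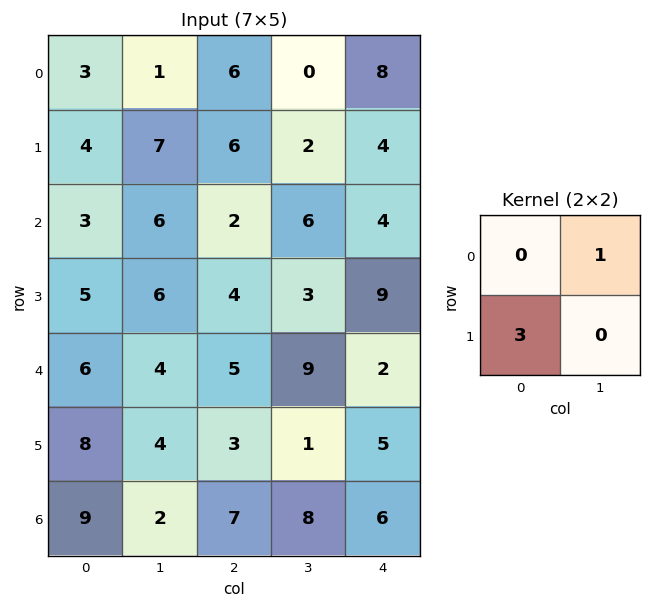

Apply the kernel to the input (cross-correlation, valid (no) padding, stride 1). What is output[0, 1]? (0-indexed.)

The receptive field on the input at this output position is [1 6 / 7 6]. Elementwise product with the kernel and sum: 6·1 + 7·3.

27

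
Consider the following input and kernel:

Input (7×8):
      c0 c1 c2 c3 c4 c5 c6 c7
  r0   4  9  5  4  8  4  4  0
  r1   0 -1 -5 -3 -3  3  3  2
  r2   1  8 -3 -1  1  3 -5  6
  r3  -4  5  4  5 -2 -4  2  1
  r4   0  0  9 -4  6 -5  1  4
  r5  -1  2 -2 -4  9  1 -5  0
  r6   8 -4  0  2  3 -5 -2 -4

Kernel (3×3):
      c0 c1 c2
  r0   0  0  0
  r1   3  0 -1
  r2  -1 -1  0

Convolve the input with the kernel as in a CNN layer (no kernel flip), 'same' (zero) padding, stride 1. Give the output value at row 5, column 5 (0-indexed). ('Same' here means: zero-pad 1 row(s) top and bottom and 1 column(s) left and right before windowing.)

The receptive field on the zero-padded input at this output position is [6 -5 1 / 9 1 -5 / 3 -5 -2]. Elementwise product with the kernel and sum: 9·3 + -5·-1 + 3·-1 + -5·-1.

34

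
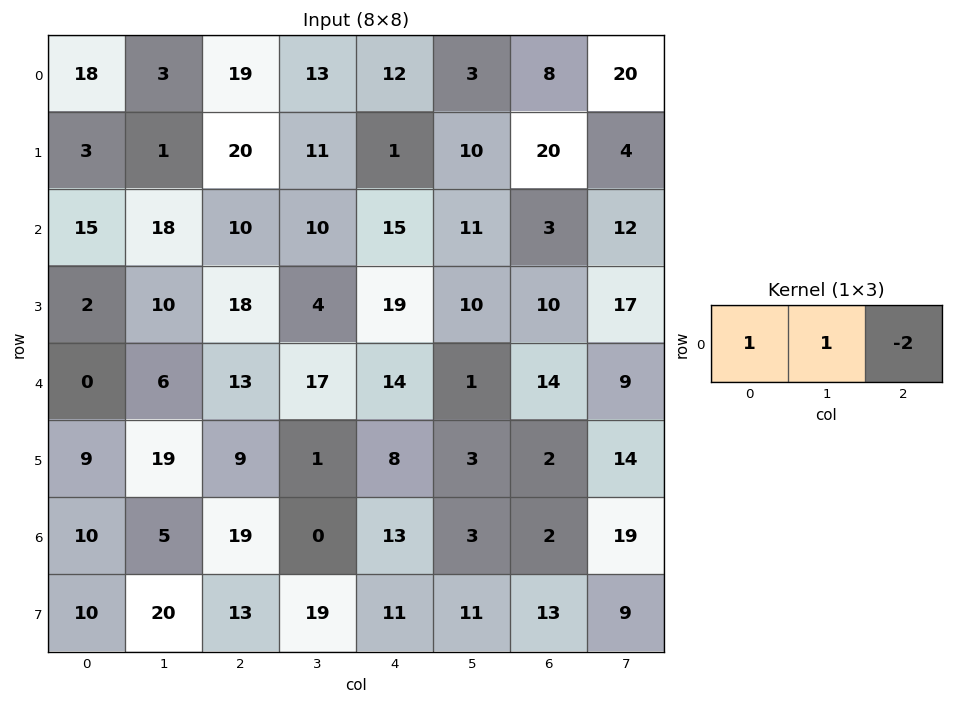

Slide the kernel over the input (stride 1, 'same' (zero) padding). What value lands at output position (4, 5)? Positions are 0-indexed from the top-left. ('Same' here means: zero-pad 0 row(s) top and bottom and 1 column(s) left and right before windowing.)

The receptive field on the zero-padded input at this output position is [14 1 14]. Elementwise product with the kernel and sum: 14·1 + 1·1 + 14·-2.

-13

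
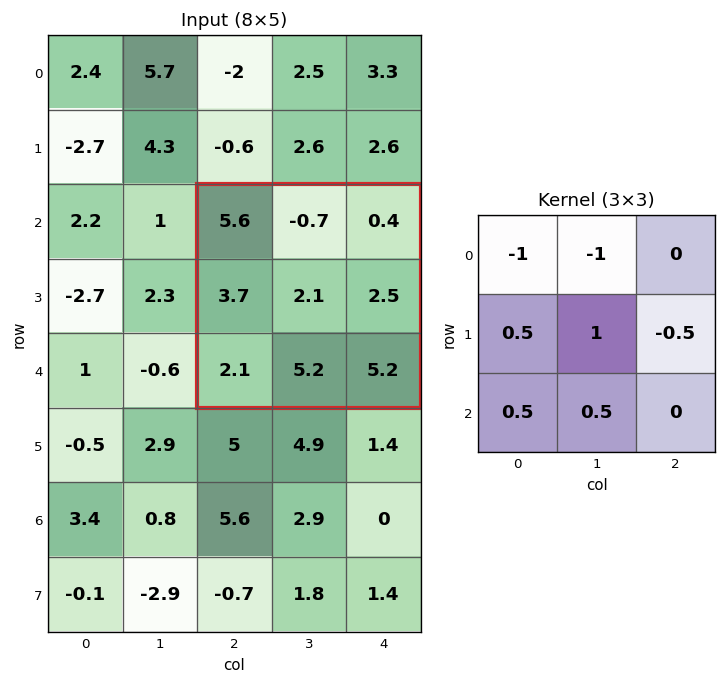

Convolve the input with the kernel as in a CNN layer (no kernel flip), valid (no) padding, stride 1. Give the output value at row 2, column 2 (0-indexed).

1.45

The receptive field on the input at this output position is [5.6 -0.7 0.4 / 3.7 2.1 2.5 / 2.1 5.2 5.2]. Elementwise product with the kernel and sum: 5.6·-1 + -0.7·-1 + 3.7·0.5 + 2.1·1 + 2.5·-0.5 + 2.1·0.5 + 5.2·0.5.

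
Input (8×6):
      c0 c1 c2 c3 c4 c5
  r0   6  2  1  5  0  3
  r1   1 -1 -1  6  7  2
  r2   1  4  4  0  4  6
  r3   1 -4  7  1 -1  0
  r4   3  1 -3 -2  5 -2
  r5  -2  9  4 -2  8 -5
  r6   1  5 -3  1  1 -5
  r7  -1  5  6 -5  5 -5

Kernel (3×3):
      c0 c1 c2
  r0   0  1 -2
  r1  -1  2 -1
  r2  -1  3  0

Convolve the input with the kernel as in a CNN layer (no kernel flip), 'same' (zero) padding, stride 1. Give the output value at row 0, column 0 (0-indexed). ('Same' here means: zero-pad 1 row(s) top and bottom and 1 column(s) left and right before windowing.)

13

The receptive field on the zero-padded input at this output position is [0 0 0 / 0 6 2 / 0 1 -1]. Elementwise product with the kernel and sum: 0·1 + 0·-2 + 0·-1 + 6·2 + 2·-1 + 0·-1 + 1·3.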